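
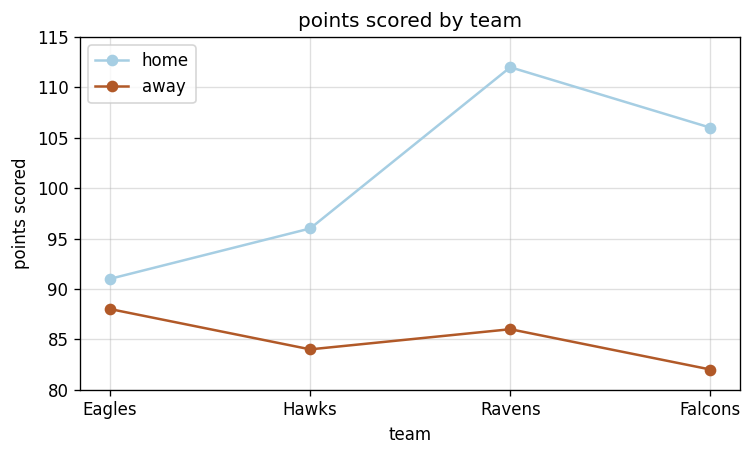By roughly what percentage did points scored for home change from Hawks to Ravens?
≈ +15.8%

Hawks ≈ 95, Ravens ≈ 110; (110 − 95) / 95 ≈ +15.8%.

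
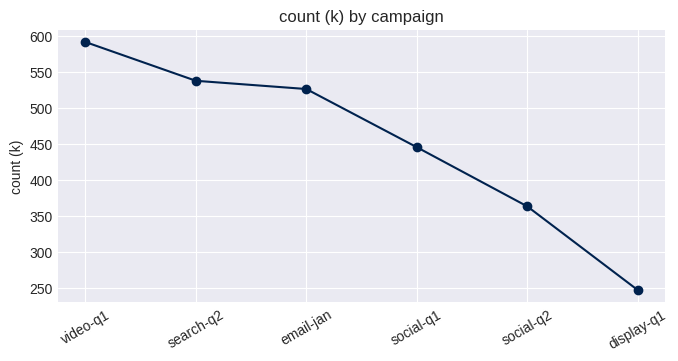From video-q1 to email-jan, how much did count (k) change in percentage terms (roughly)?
≈ -8.3%

video-q1 ≈ 600, email-jan ≈ 550; (550 − 600) / 600 ≈ -8.3%.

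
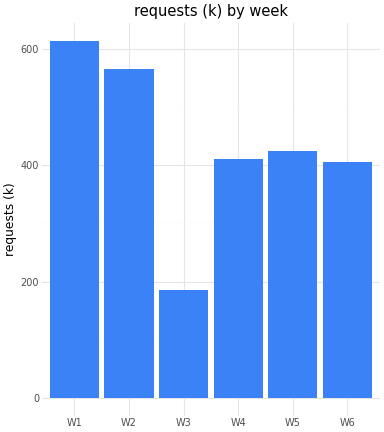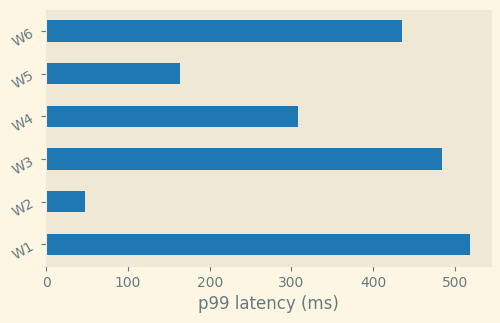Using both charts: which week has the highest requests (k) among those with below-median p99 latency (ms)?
Chart 2 median p99 latency (ms) ≈ 350; below-median weeks: W2, W4, W5. Among those, W2 has the highest requests (k) (≈ 600).

W2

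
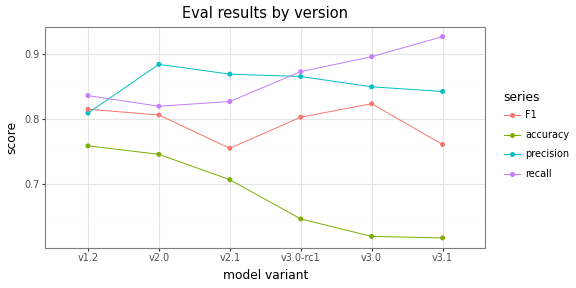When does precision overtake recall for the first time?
v1.2: precision ≈ 0.80 vs recall ≈ 0.85 (not yet); v2.0: precision ≈ 0.90 vs recall ≈ 0.80 (first crossover).

v2.0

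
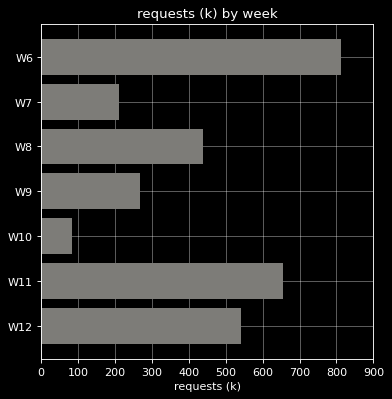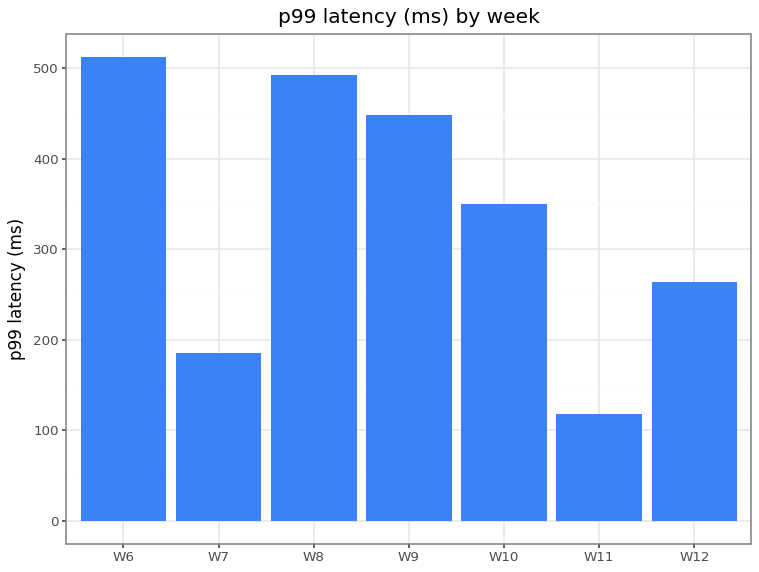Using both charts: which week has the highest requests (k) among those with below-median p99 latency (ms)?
Chart 2 median p99 latency (ms) ≈ 350; below-median weeks: W7, W11, W12. Among those, W11 has the highest requests (k) (≈ 700).

W11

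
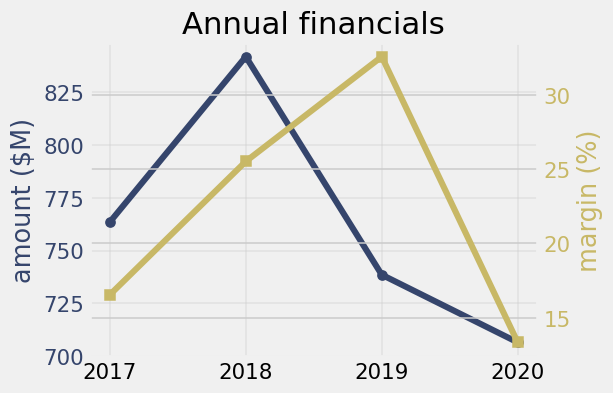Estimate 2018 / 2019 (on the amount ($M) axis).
≈ 1.14×

2018 ≈ 840, 2019 ≈ 740; 840/740 ≈ 1.14.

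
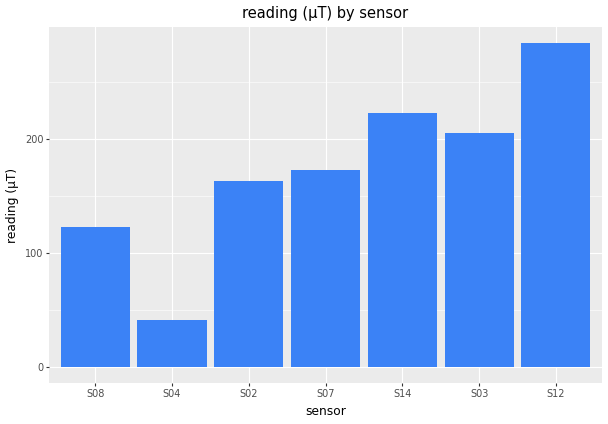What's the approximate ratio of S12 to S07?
S12 ≈ 275, S07 ≈ 175; 275/175 ≈ 1.57.

≈ 1.57×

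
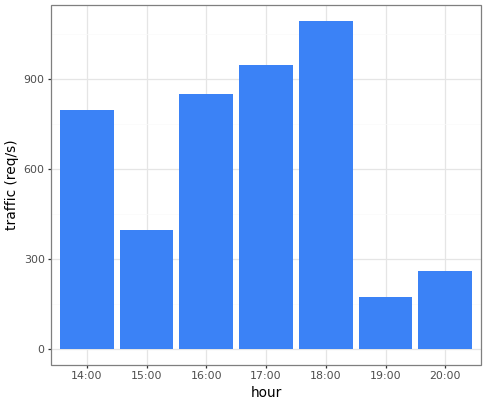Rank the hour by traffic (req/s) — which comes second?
17:00

Top 3: 18:00 ≈ 1100, 17:00 ≈ 900, 16:00 ≈ 800.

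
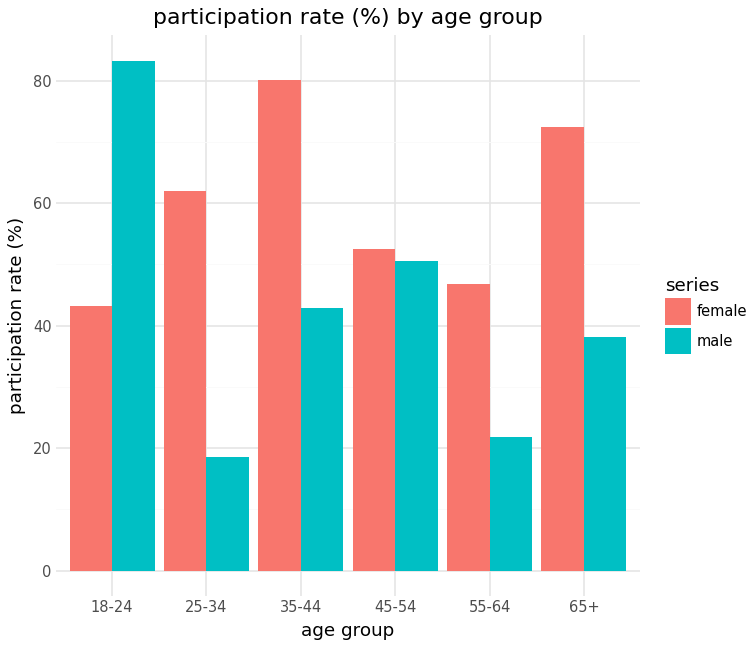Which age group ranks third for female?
Top 4 for female: 35-44 ≈ 80, 65+ ≈ 70, 25-34 ≈ 60, 45-54 ≈ 50.

25-34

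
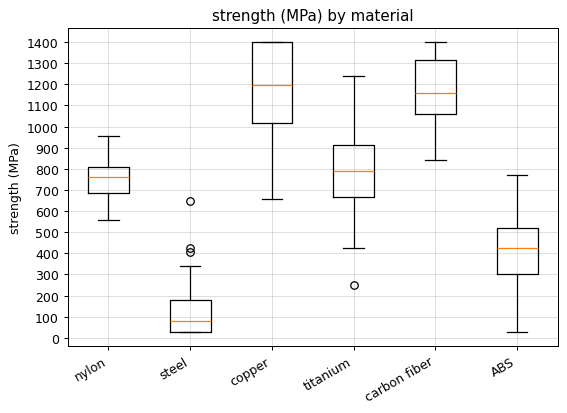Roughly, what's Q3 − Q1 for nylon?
≈ 100

Q3 ≈ 800, Q1 ≈ 700; IQR ≈ 100.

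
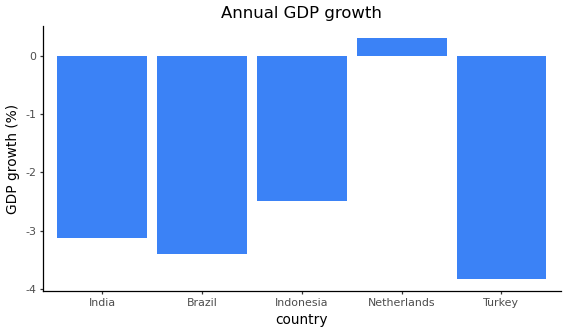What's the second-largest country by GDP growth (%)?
Indonesia

Top 3: Netherlands ≈ 0.5, Indonesia ≈ -2.5, India ≈ -3.0.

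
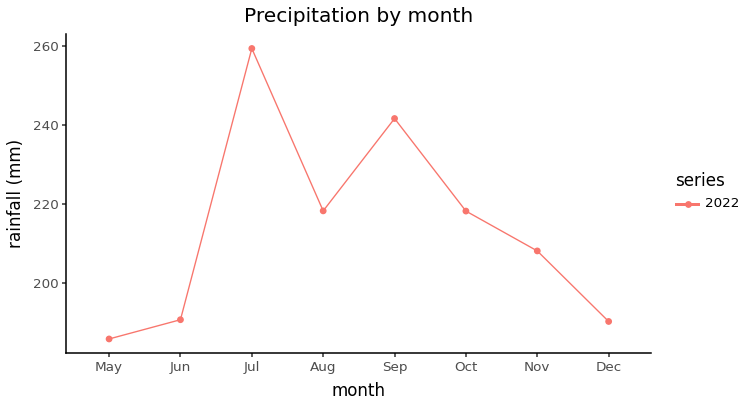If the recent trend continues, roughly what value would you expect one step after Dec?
Last three: 220, 210, 190 → slope ≈ -15/step → next ≈ 175.

≈ 175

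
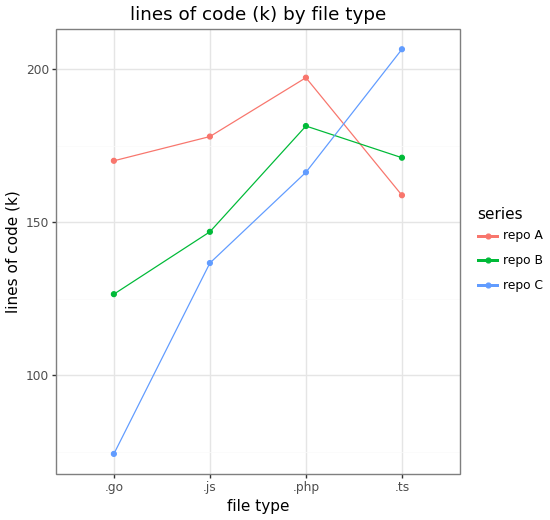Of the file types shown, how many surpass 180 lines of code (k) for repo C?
1

Above 180: .ts.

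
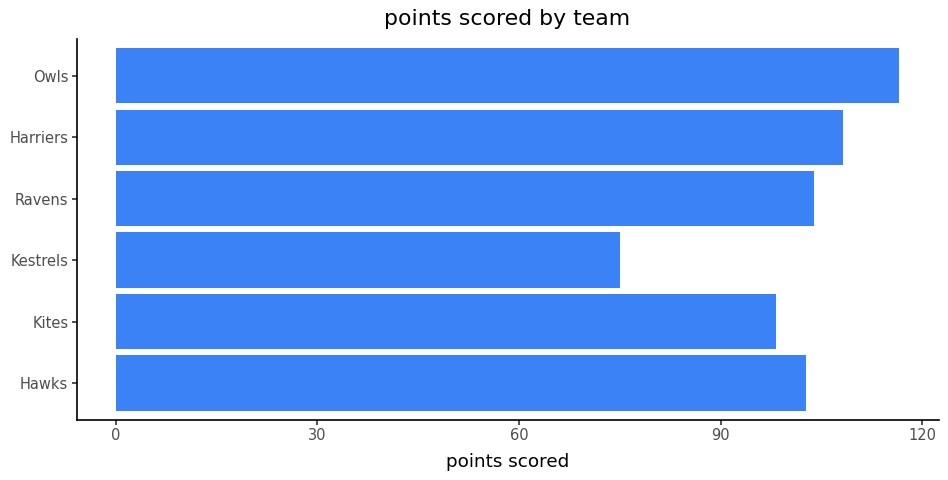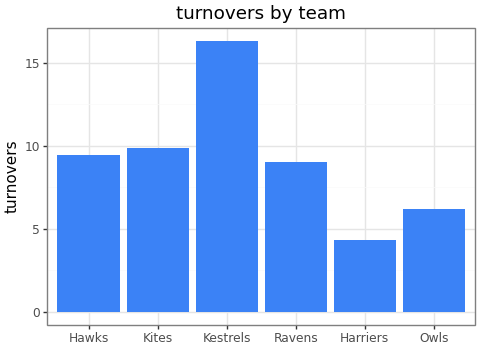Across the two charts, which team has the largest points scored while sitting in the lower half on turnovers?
Chart 2 median turnovers ≈ 10; below-median teams: Ravens, Harriers, Owls. Among those, Owls has the highest points scored (≈ 120).

Owls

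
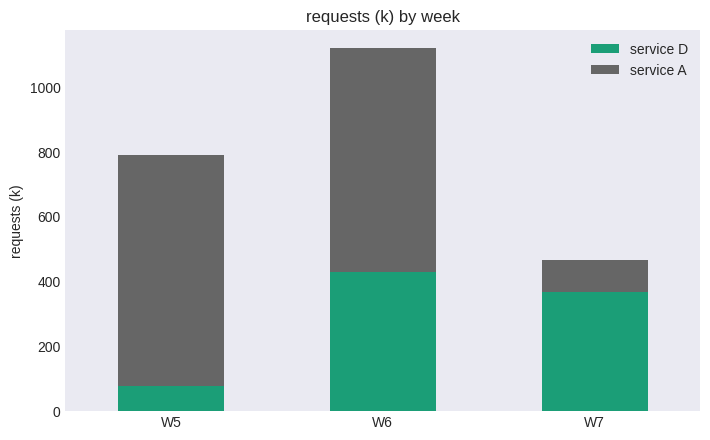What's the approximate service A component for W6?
≈ 700

service A top ≈ 1100, bottom ≈ 400; segment ≈ 700.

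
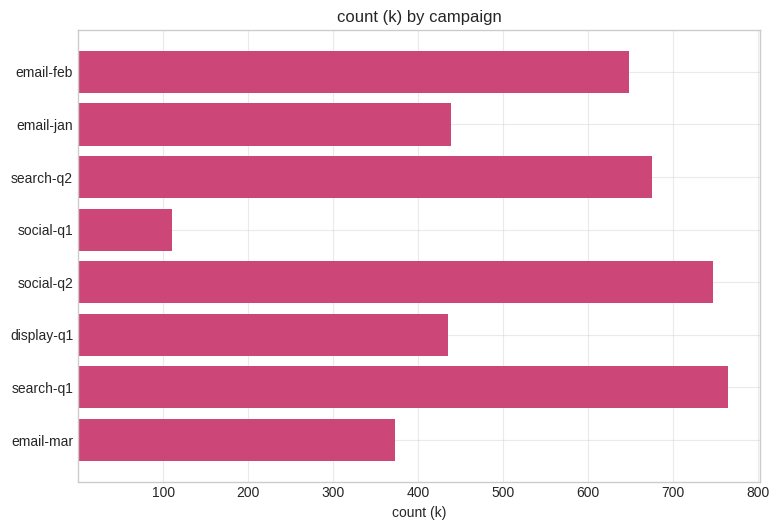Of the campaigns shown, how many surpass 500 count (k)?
Above 500: email-feb, search-q2, social-q2, search-q1.

4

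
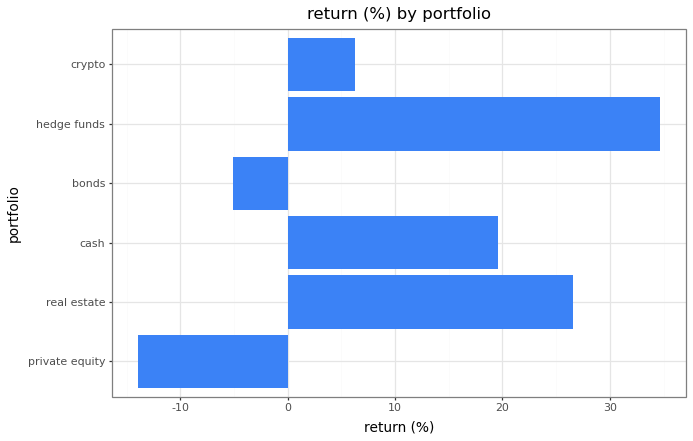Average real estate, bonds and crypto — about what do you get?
≈ 8

(25 + -5 + 5) / 3 ≈ 8.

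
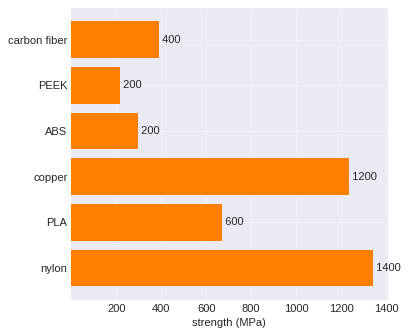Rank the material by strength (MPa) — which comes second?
copper

Top 3: nylon ≈ 1400, copper ≈ 1200, PLA ≈ 600.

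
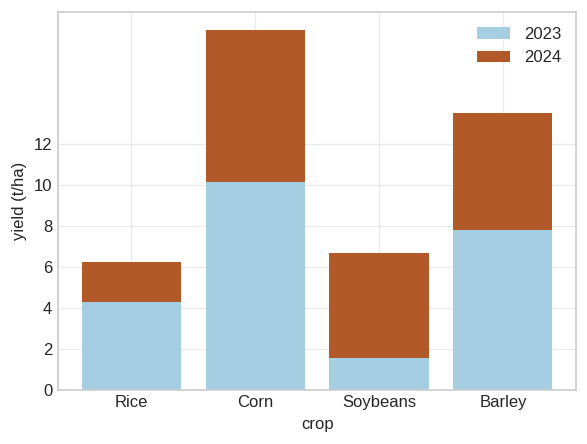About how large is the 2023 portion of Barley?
2023 top ≈ 8, bottom ≈ 0; segment ≈ 8.

≈ 8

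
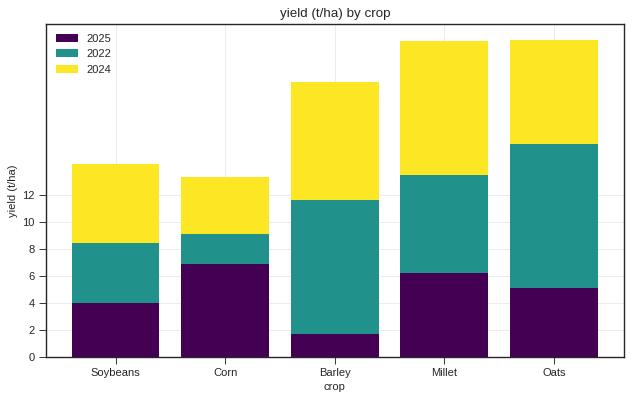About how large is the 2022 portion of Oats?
≈ 10

2022 top ≈ 16, bottom ≈ 6; segment ≈ 10.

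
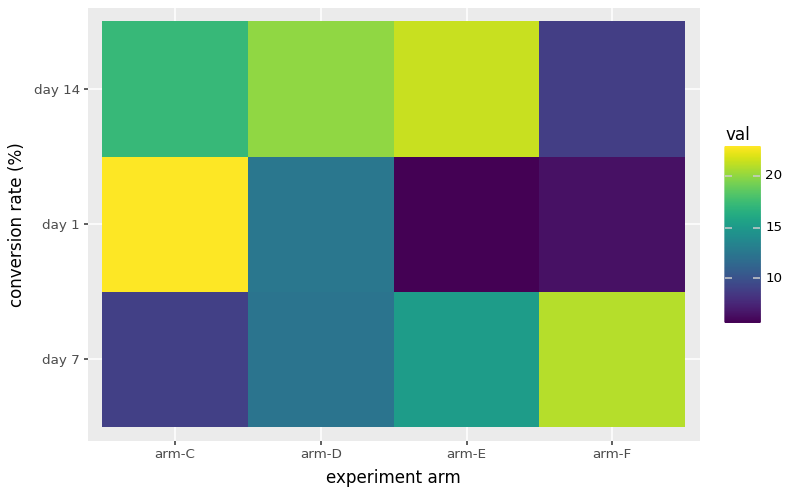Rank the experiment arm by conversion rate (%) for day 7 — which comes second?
arm-E

Top 3 for day 7: arm-F ≈ 22, arm-E ≈ 16, arm-D ≈ 12.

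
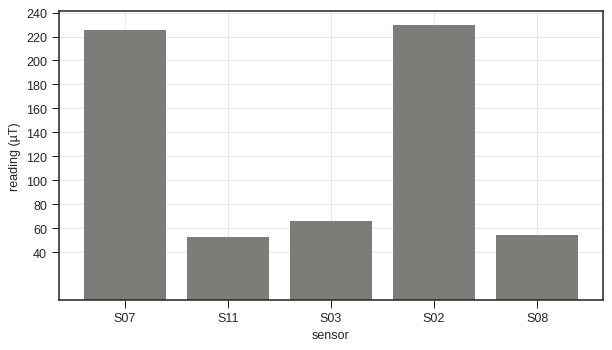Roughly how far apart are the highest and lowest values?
Max S02 ≈ 220, min S11 ≈ 60; range ≈ 160.

≈ 160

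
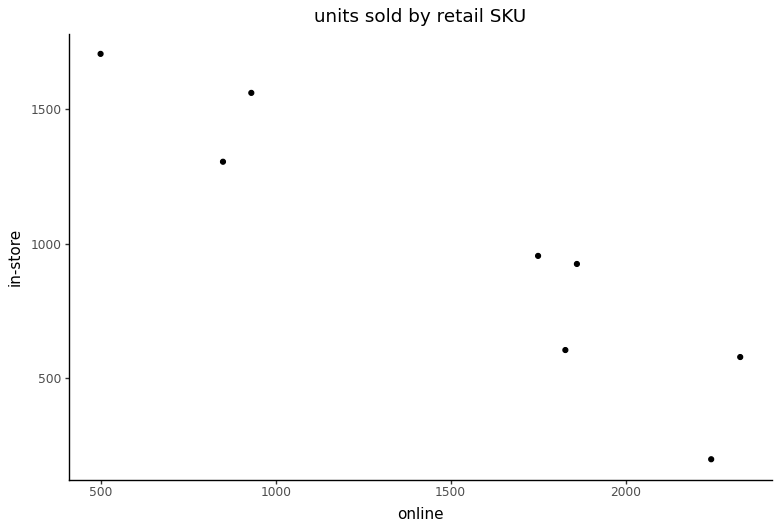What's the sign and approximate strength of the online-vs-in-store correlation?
negative, strong

Points are negatively correlated; strong (|r| ≈ 0.9).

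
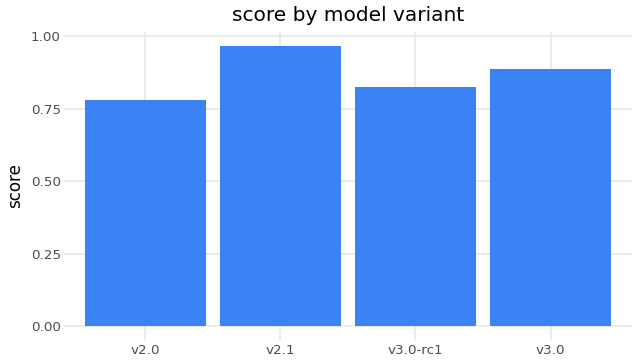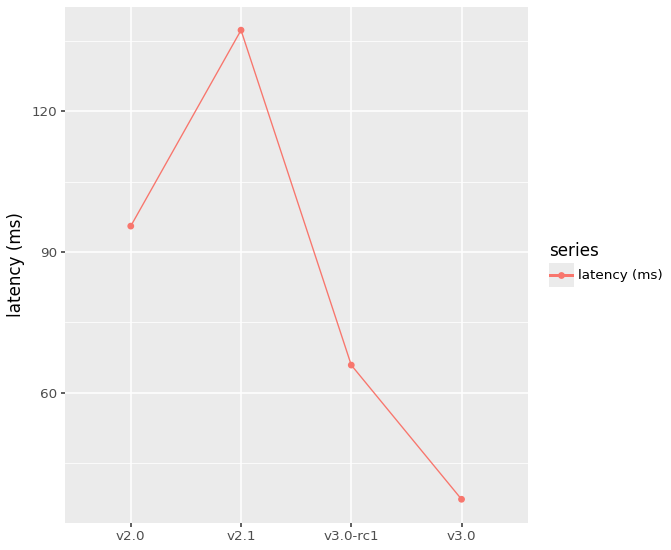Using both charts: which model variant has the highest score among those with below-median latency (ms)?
v3.0

Chart 2 median latency (ms) ≈ 80; below-median model variants: v3.0-rc1, v3.0. Among those, v3.0 has the highest score (≈ 0.9).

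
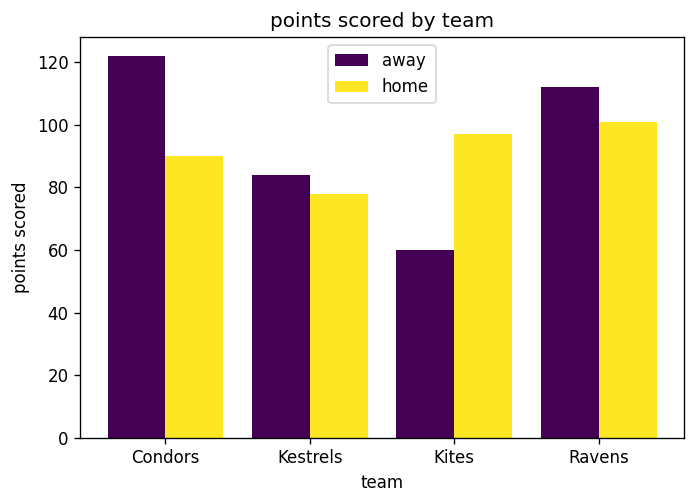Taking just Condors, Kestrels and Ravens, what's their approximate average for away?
(120 + 80 + 120) / 3 ≈ 107.

≈ 107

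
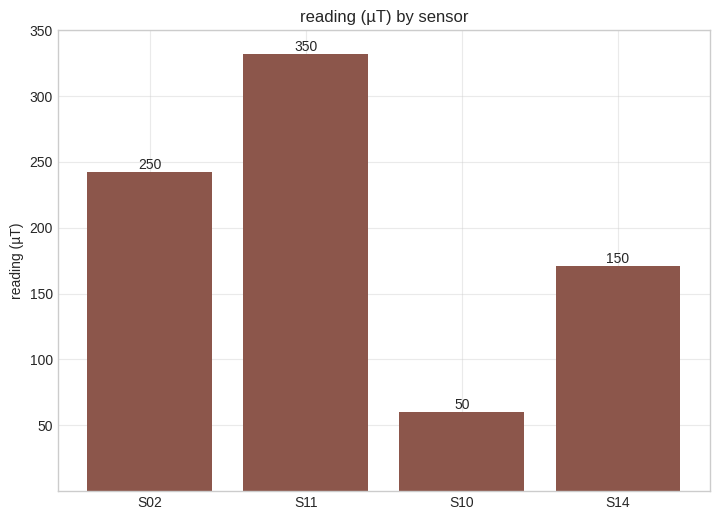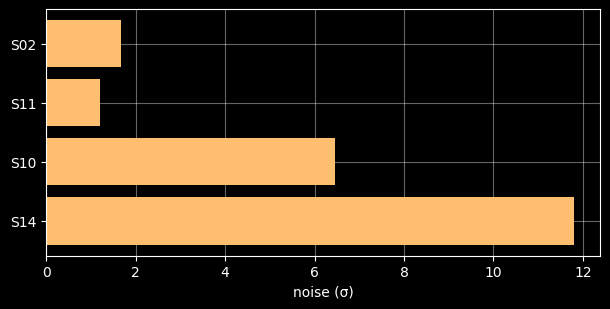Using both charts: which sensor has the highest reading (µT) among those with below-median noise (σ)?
Chart 2 median noise (σ) ≈ 4; below-median sensors: S02, S11. Among those, S11 has the highest reading (µT) (≈ 350).

S11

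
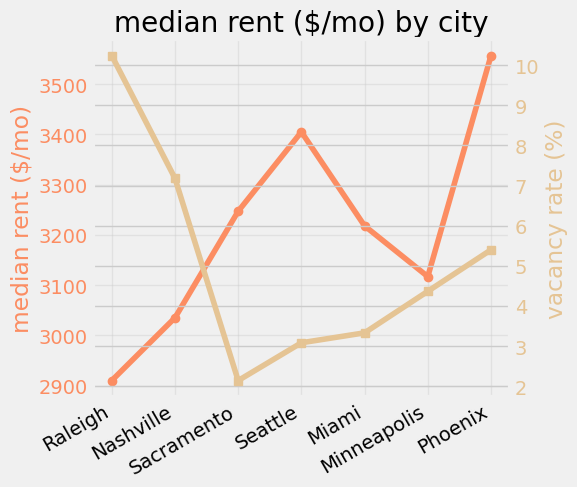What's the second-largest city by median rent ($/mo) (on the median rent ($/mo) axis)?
Top 3 (on the median rent ($/mo) axis): Phoenix ≈ 3600, Seattle ≈ 3400, Sacramento ≈ 3200.

Seattle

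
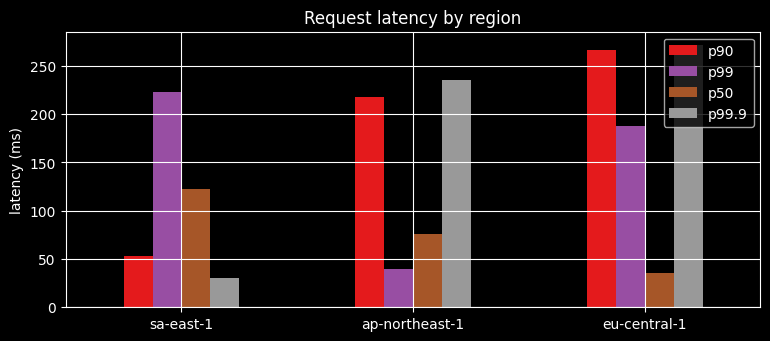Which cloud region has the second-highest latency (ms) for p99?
eu-central-1

Top 3 for p99: sa-east-1 ≈ 225, eu-central-1 ≈ 200, ap-northeast-1 ≈ 50.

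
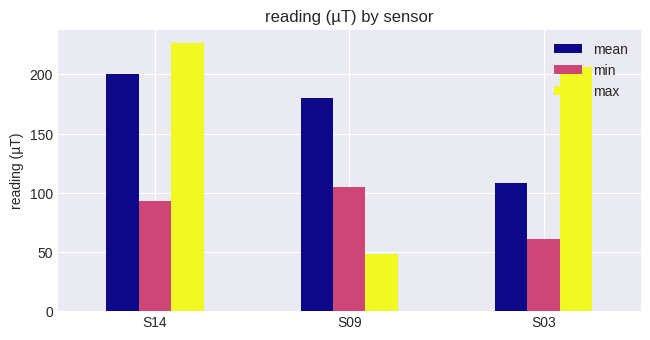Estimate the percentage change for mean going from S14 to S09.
≈ -10%

S14 ≈ 200, S09 ≈ 180; (180 − 200) / 200 ≈ -10%.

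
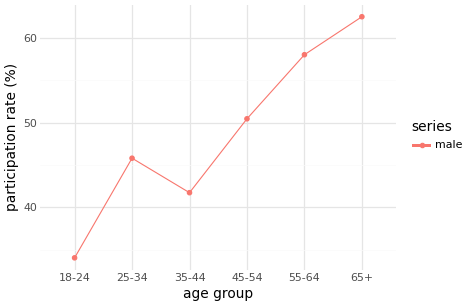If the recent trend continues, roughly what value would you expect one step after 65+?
≈ 72.5

Last three: 50, 60, 65 → slope ≈ 7.5/step → next ≈ 72.5.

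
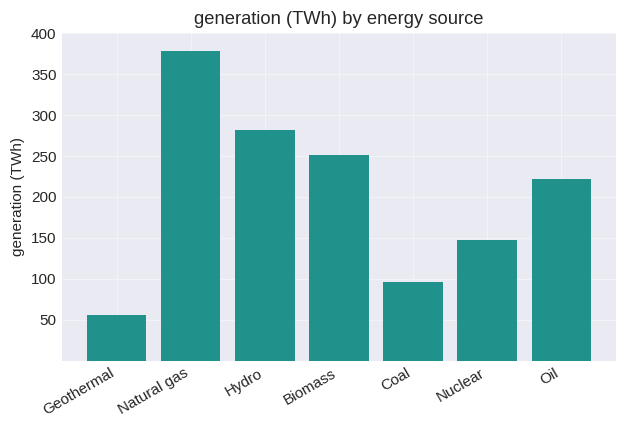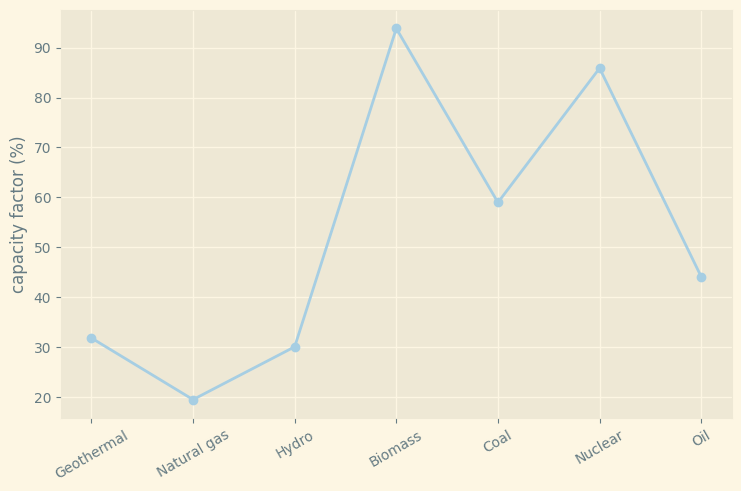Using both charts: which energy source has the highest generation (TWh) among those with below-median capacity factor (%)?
Chart 2 median capacity factor (%) ≈ 40; below-median energy sources: Geothermal, Natural gas, Hydro. Among those, Natural gas has the highest generation (TWh) (≈ 400).

Natural gas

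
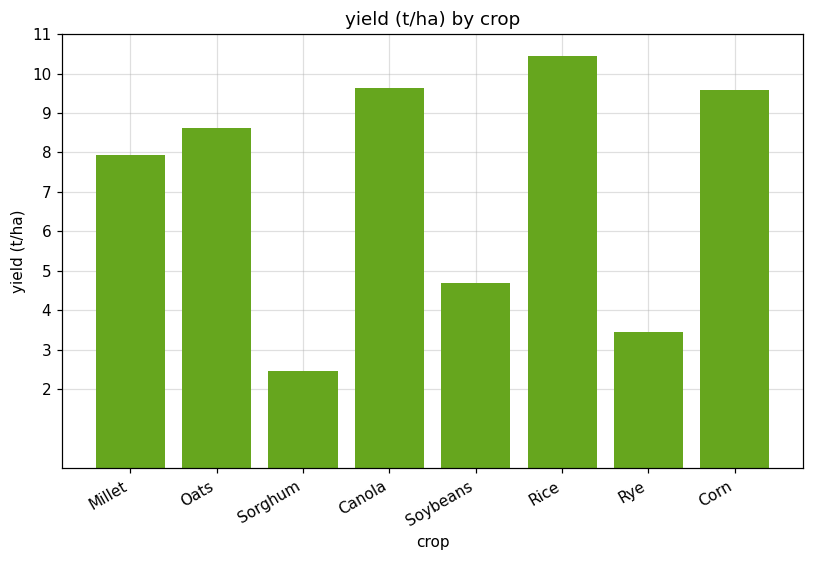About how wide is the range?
Max Rice ≈ 10, min Sorghum ≈ 2; range ≈ 8.

≈ 8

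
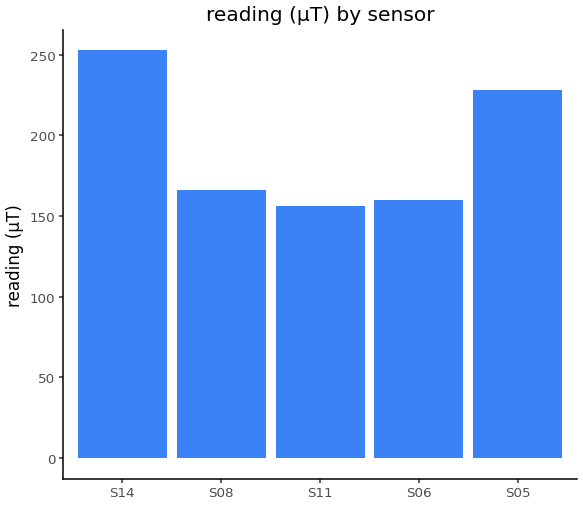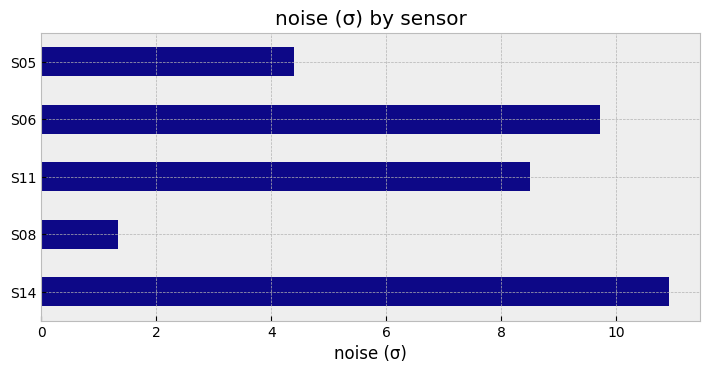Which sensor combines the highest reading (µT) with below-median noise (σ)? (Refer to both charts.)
S05

Chart 2 median noise (σ) ≈ 8; below-median sensors: S08, S05. Among those, S05 has the highest reading (µT) (≈ 225).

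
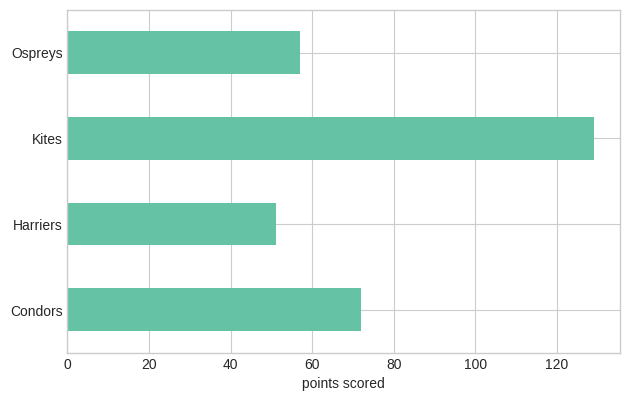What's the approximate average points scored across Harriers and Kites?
(60 + 120) / 2 ≈ 90.

≈ 90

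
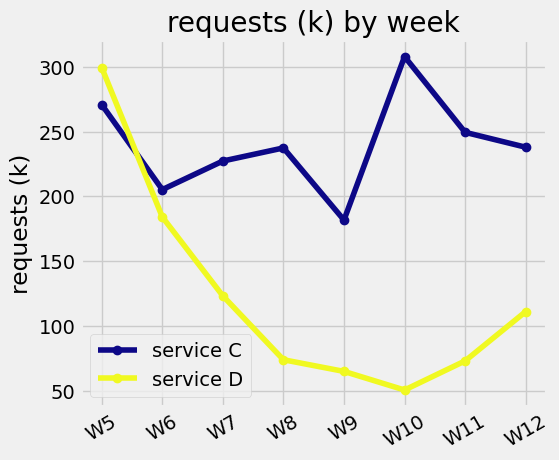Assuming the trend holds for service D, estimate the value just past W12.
Last three: 50, 75, 100 → slope ≈ 25/step → next ≈ 125.

≈ 125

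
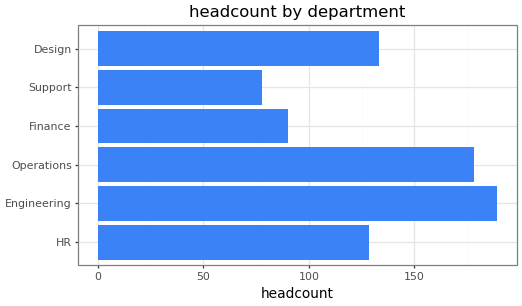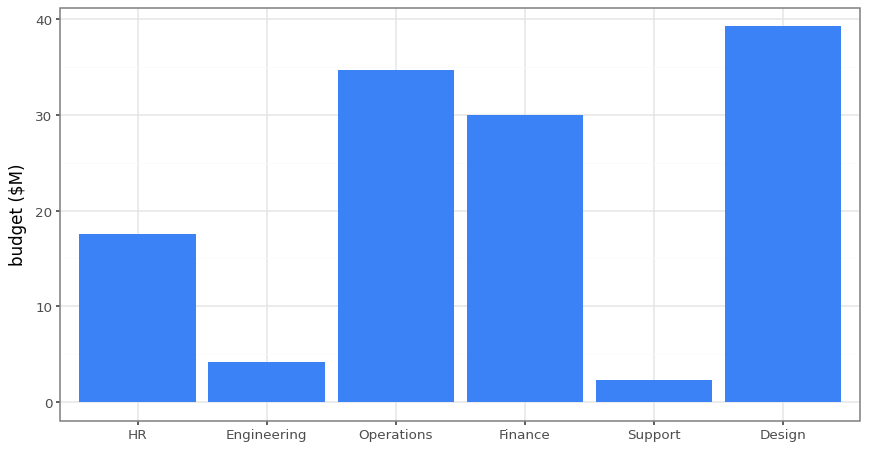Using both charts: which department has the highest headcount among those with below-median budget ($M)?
Engineering

Chart 2 median budget ($M) ≈ 25; below-median departments: HR, Engineering, Support. Among those, Engineering has the highest headcount (≈ 180).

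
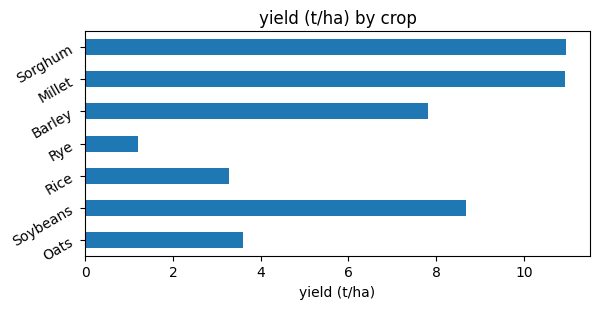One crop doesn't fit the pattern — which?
Rye

Rye ≈ 1; the rest sit between ≈ 3 and ≈ 11.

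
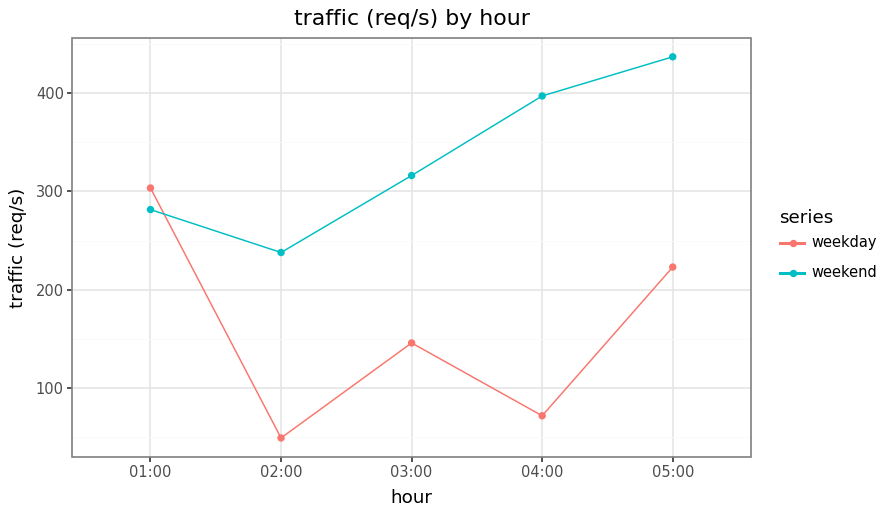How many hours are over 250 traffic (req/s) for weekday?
Above 250: 01:00.

1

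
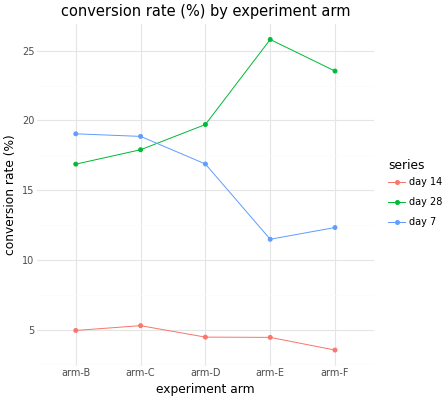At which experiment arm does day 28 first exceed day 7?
arm-D

arm-C: day 28 ≈ 18 vs day 7 ≈ 18 (not yet); arm-D: day 28 ≈ 20 vs day 7 ≈ 16 (first crossover).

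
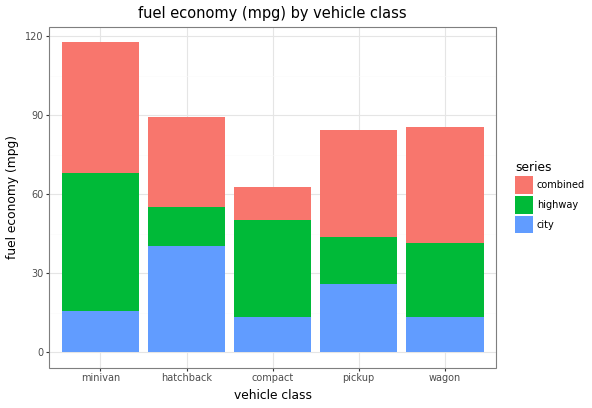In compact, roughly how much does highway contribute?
highway top ≈ 50, bottom ≈ 10; segment ≈ 40.

≈ 40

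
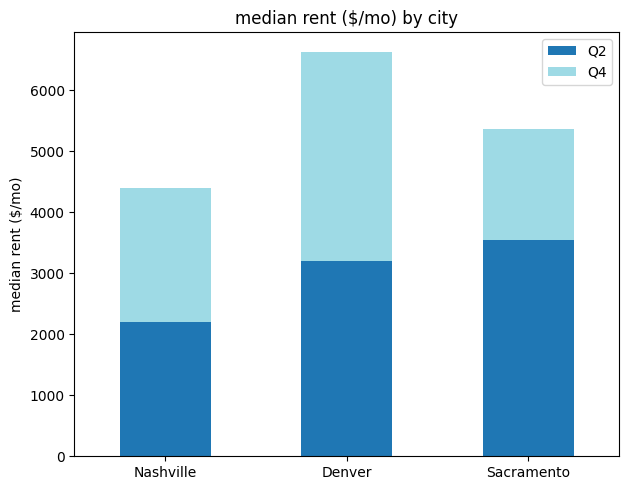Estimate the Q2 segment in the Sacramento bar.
≈ 4000

Q2 top ≈ 4000, bottom ≈ 0; segment ≈ 4000.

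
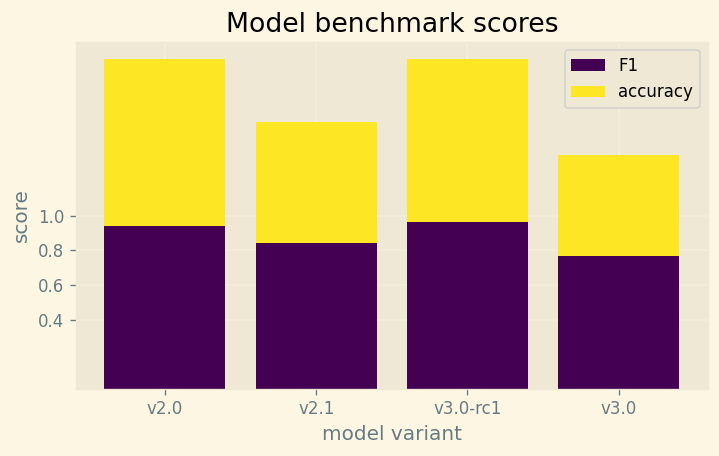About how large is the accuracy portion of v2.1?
accuracy top ≈ 1.6, bottom ≈ 0.8; segment ≈ 0.8.

≈ 0.8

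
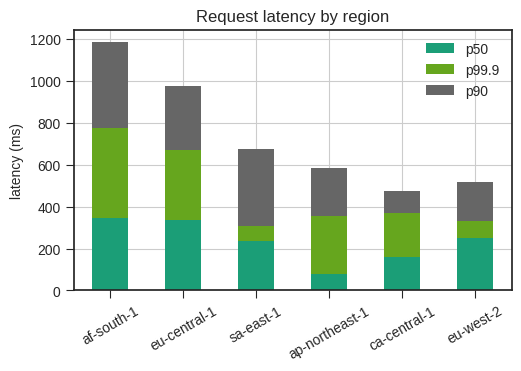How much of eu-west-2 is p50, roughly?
≈ 200

p50 top ≈ 200, bottom ≈ 0; segment ≈ 200.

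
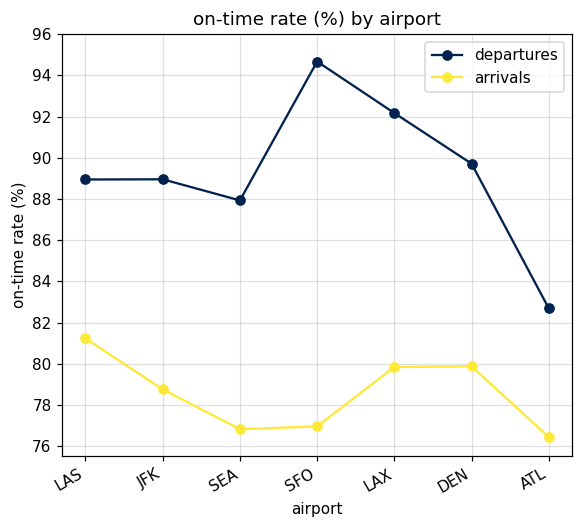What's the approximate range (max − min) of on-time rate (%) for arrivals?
≈ 6

Max LAS ≈ 82, min ATL ≈ 76; range ≈ 6.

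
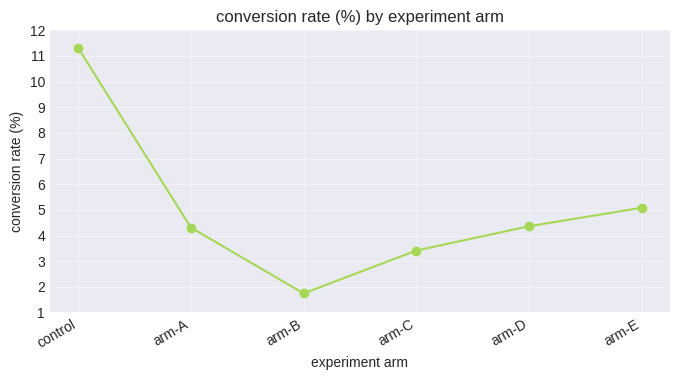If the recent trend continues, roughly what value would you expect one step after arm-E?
Last three: 3, 4, 5 → slope ≈ 1/step → next ≈ 6.

≈ 6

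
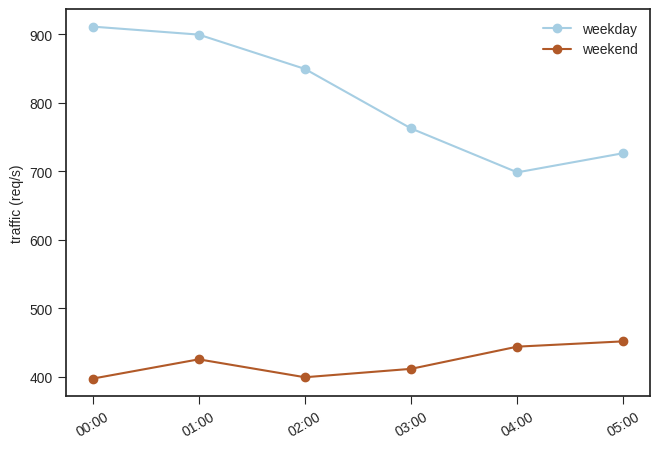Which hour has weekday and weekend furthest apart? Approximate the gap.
00:00: weekday ≈ 900, weekend ≈ 400 → gap ≈ 500. Next-largest (01:00) is only ≈ 450.

00:00, ≈ 500 req/s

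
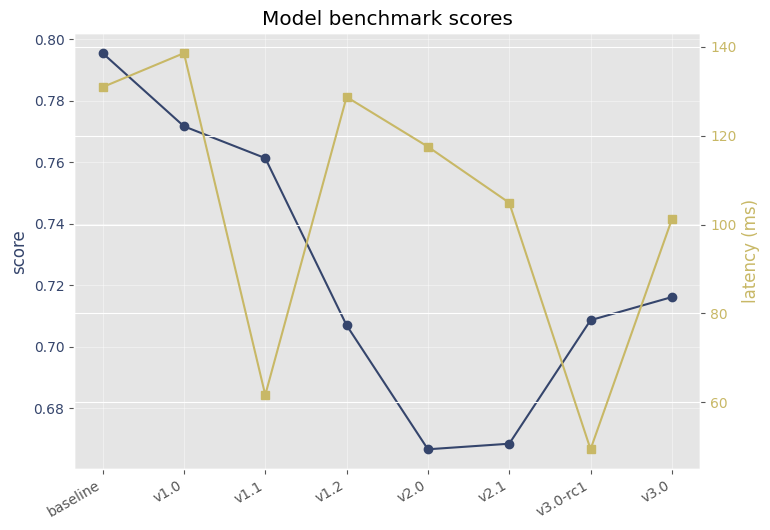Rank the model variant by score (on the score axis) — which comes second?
Top 3 (on the score axis): baseline ≈ 0.80, v1.0 ≈ 0.78, v1.1 ≈ 0.76.

v1.0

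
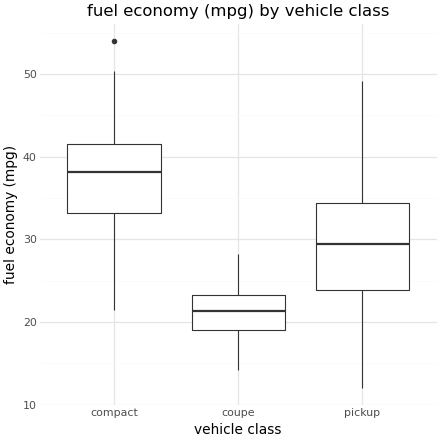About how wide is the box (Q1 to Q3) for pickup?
≈ 10

Q3 ≈ 34, Q1 ≈ 24; IQR ≈ 10.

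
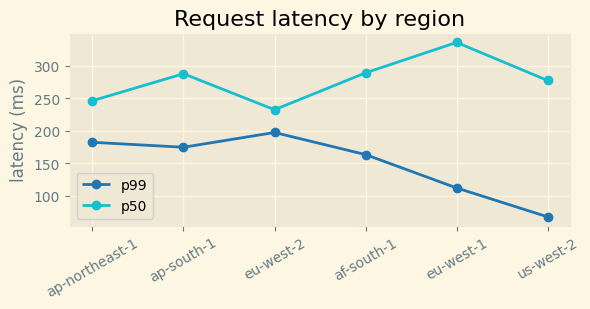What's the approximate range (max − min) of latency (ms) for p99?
≈ 125

Max eu-west-2 ≈ 200, min us-west-2 ≈ 75; range ≈ 125.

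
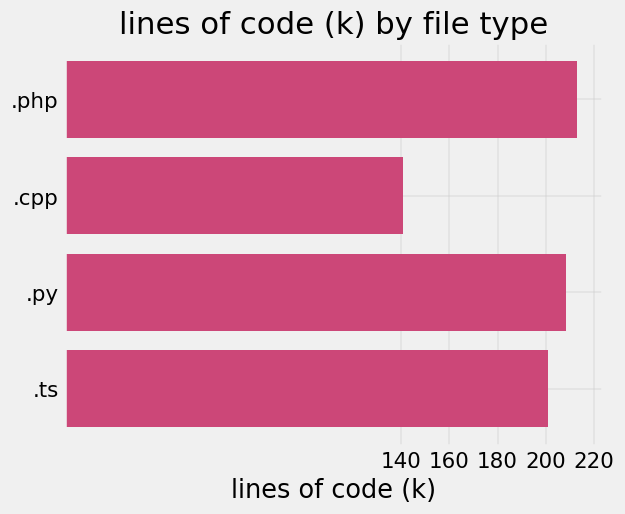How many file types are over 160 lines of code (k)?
3

Above 160: .php, .py, .ts.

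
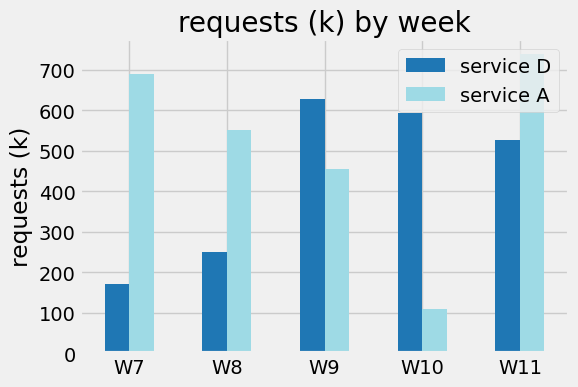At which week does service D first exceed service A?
W9

W8: service D ≈ 300 vs service A ≈ 600 (not yet); W9: service D ≈ 600 vs service A ≈ 500 (first crossover).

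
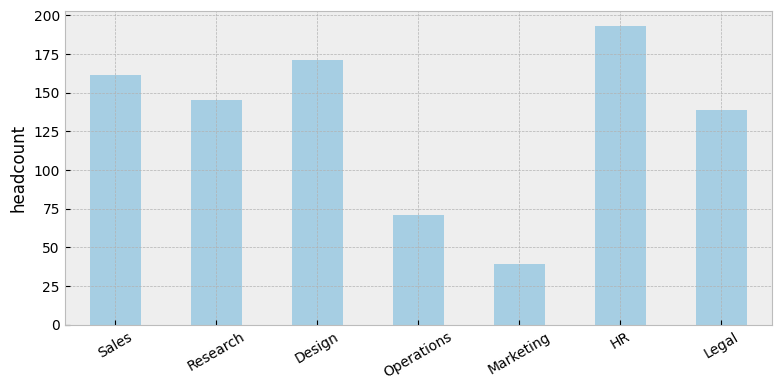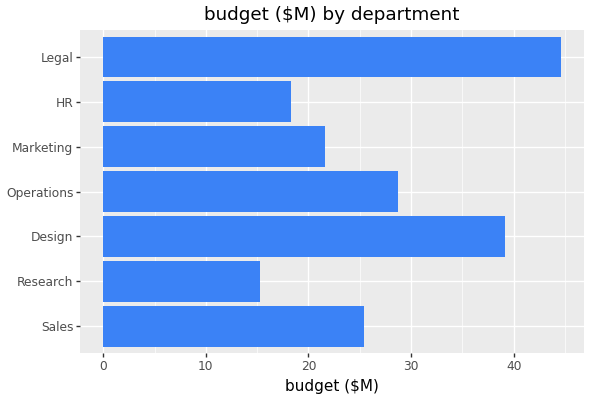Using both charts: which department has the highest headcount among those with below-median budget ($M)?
Chart 2 median budget ($M) ≈ 25; below-median departments: Research, Marketing, HR. Among those, HR has the highest headcount (≈ 200).

HR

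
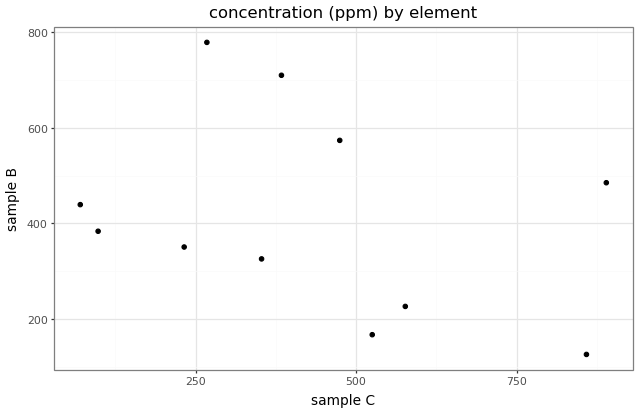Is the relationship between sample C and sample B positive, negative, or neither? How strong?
negative, weak

Points are negatively correlated; weak (|r| ≈ 0.3).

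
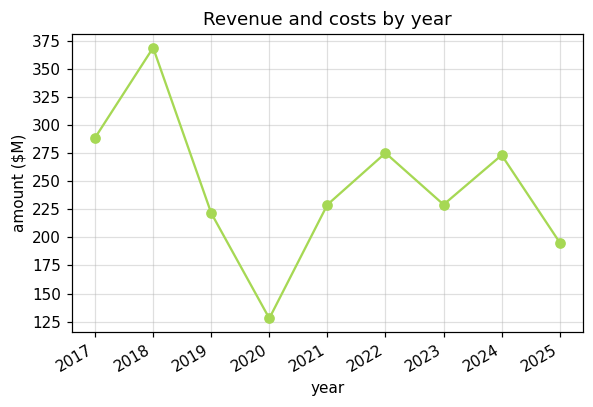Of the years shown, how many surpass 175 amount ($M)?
Above 175: 2017, 2018, 2019, 2021, 2022, 2023, 2024, 2025.

8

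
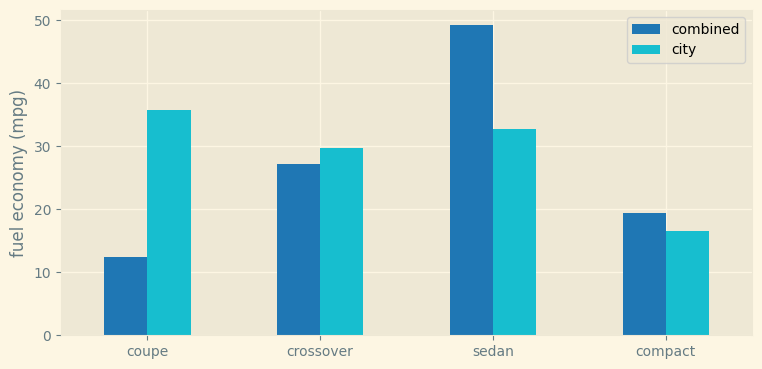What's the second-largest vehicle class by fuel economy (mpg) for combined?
Top 3 for combined: sedan ≈ 50, crossover ≈ 25, compact ≈ 20.

crossover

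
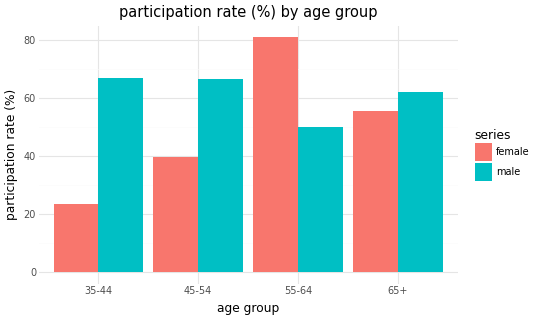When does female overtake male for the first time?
55-64

45-54: female ≈ 40 vs male ≈ 70 (not yet); 55-64: female ≈ 80 vs male ≈ 50 (first crossover).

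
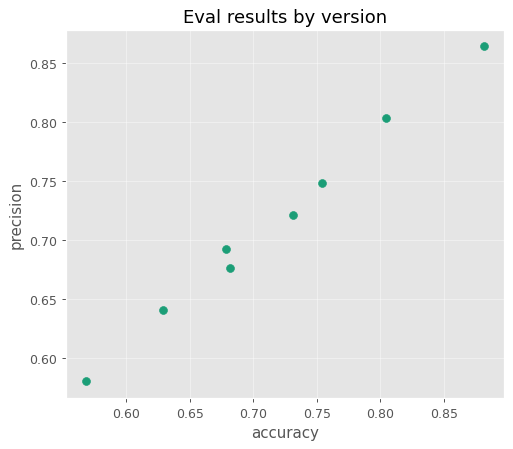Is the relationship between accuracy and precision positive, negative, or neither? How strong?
positive, strong

Points are positively correlated; strong (|r| ≈ 1.0).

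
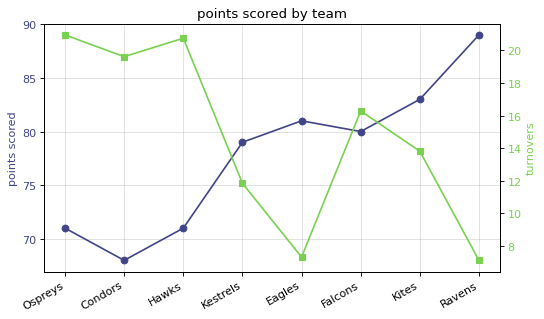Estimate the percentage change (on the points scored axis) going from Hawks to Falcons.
Hawks ≈ 72, Falcons ≈ 80; (80 − 72) / 72 ≈ +11.1%.

≈ +11.1%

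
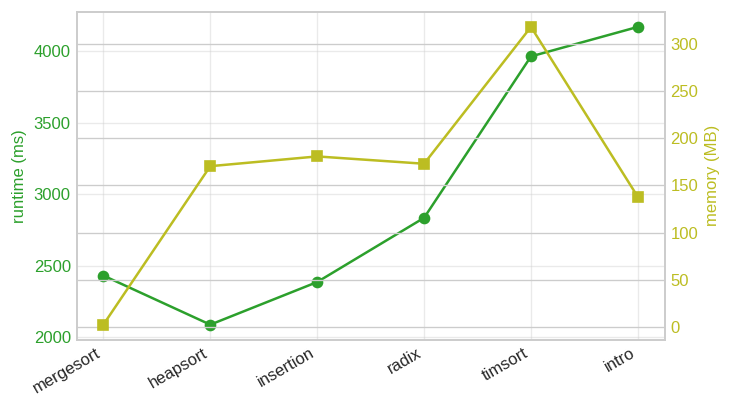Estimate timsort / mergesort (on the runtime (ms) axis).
≈ 1.67×

timsort ≈ 4000, mergesort ≈ 2400; 4000/2400 ≈ 1.67.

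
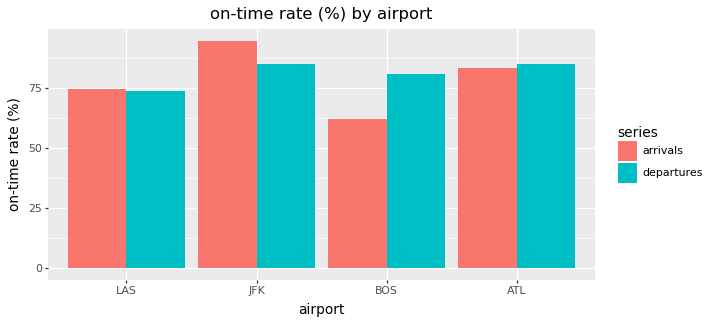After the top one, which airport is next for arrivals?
ATL

Top 3 for arrivals: JFK ≈ 90, ATL ≈ 80, LAS ≈ 70.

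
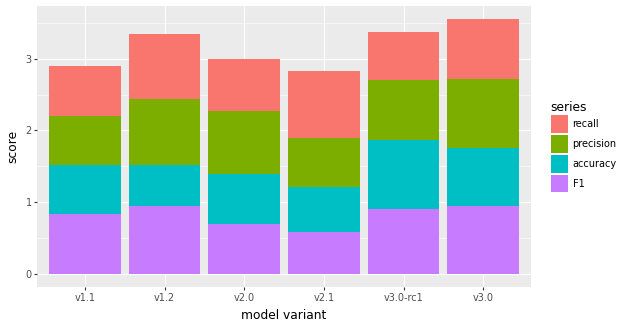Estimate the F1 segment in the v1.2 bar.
≈ 1.0

F1 top ≈ 1.0, bottom ≈ 0.0; segment ≈ 1.0.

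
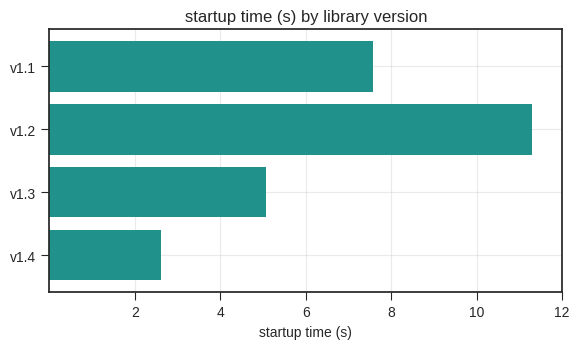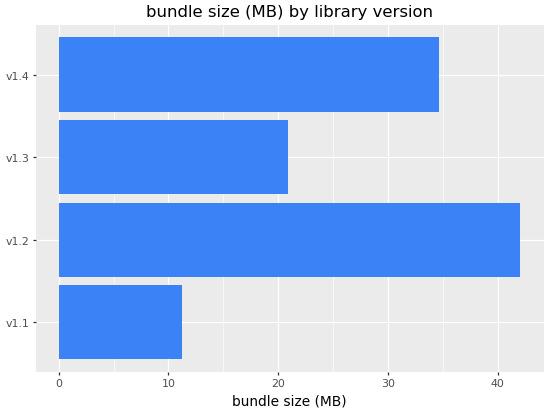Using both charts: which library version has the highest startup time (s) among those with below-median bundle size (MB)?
v1.1

Chart 2 median bundle size (MB) ≈ 30; below-median library versions: v1.1, v1.3. Among those, v1.1 has the highest startup time (s) (≈ 8).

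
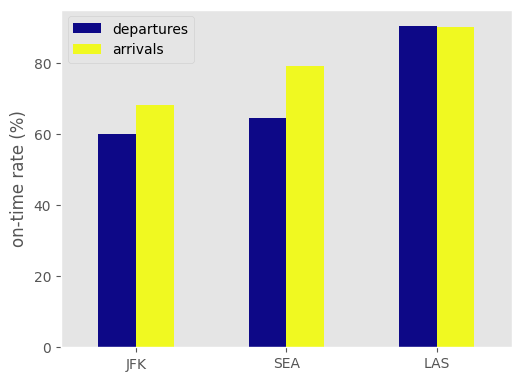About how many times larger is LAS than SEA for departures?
LAS ≈ 90, SEA ≈ 60; 90/60 ≈ 1.5.

≈ 1.5×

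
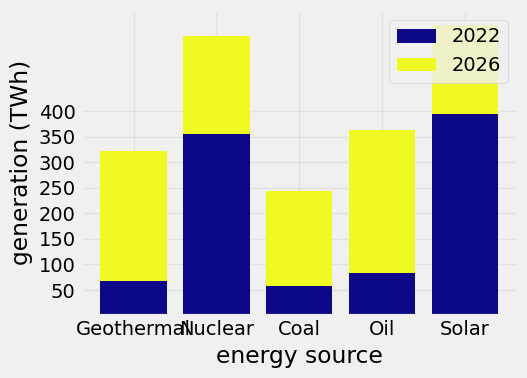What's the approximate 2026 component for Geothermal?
≈ 250

2026 top ≈ 300, bottom ≈ 50; segment ≈ 250.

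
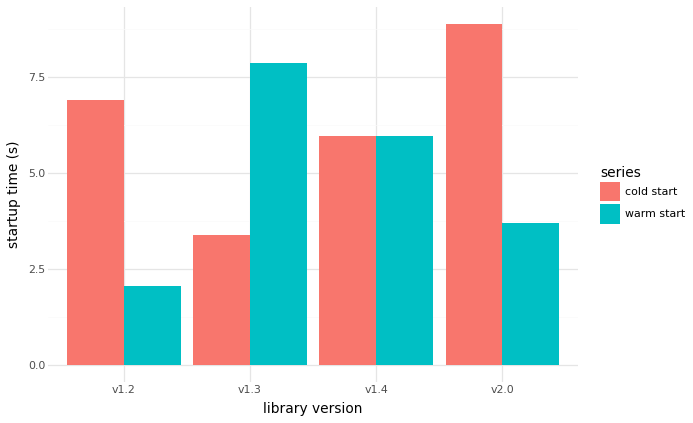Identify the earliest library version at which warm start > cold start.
v1.2: warm start ≈ 2 vs cold start ≈ 7 (not yet); v1.3: warm start ≈ 8 vs cold start ≈ 3 (first crossover).

v1.3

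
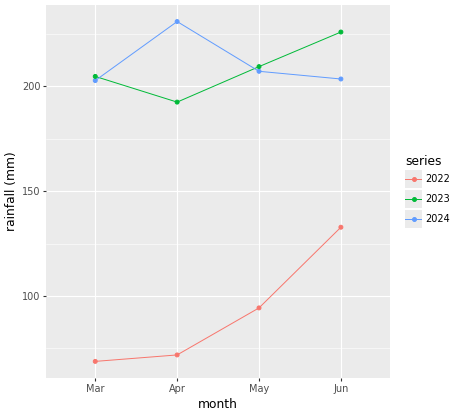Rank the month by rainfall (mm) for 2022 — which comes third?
Top 4 for 2022: Jun ≈ 140, May ≈ 100, Apr ≈ 80, Mar ≈ 60.

Apr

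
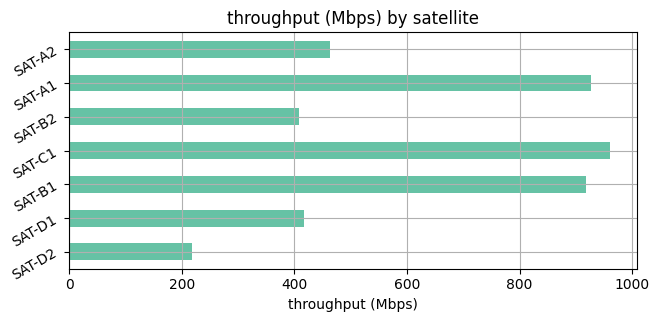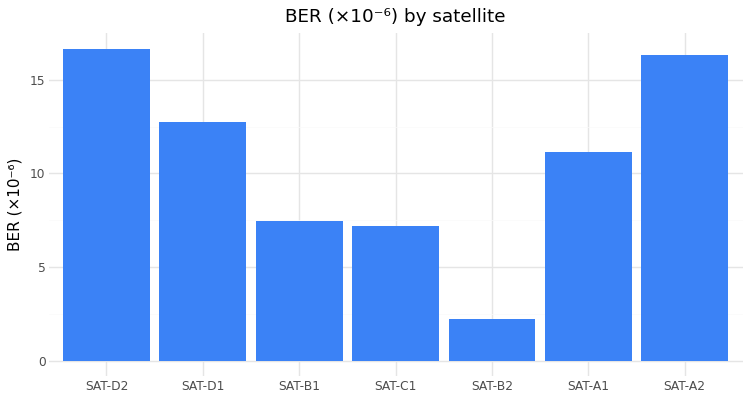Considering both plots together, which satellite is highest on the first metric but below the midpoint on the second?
Chart 2 median BER (×10⁻⁶) ≈ 12; below-median satellites: SAT-B1, SAT-C1, SAT-B2. Among those, SAT-C1 has the highest throughput (Mbps) (≈ 1000).

SAT-C1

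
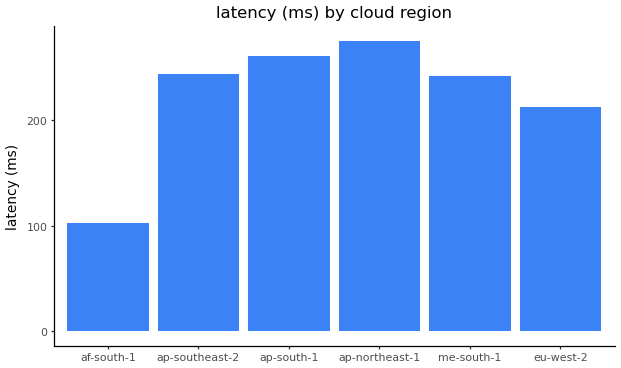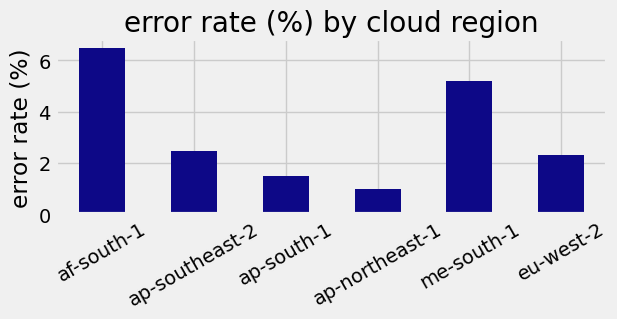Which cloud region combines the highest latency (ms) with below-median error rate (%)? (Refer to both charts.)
Chart 2 median error rate (%) ≈ 2; below-median cloud regions: ap-south-1, ap-northeast-1, eu-west-2. Among those, ap-northeast-1 has the highest latency (ms) (≈ 300).

ap-northeast-1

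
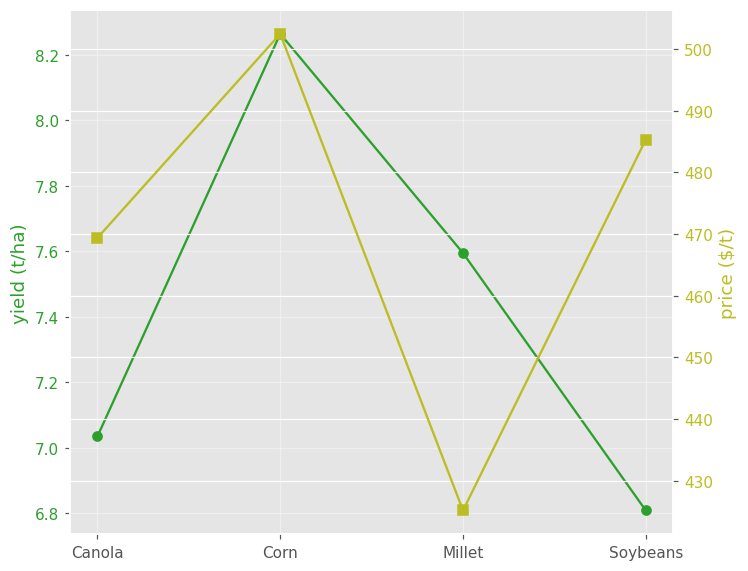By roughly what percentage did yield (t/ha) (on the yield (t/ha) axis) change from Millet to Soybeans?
≈ -10.5%

Millet ≈ 7.6, Soybeans ≈ 6.8; (6.8 − 7.6) / 7.6 ≈ -10.5%.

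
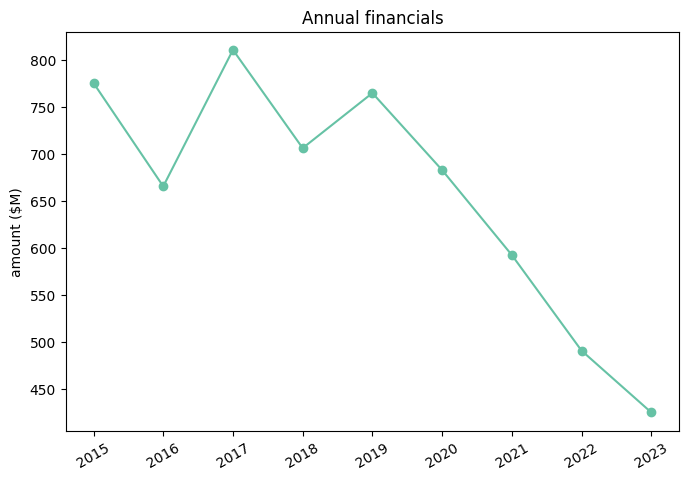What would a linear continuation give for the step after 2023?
Last three: 600, 500, 450 → slope ≈ -75/step → next ≈ 375.

≈ 375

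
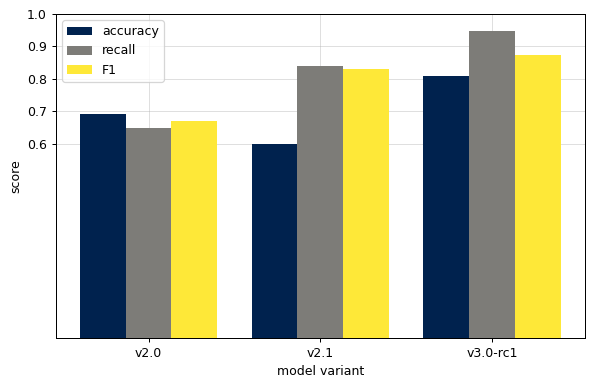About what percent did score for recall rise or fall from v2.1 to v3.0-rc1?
≈ +12.5%

v2.1 ≈ 0.8, v3.0-rc1 ≈ 0.9; (0.9 − 0.8) / 0.8 ≈ +12.5%.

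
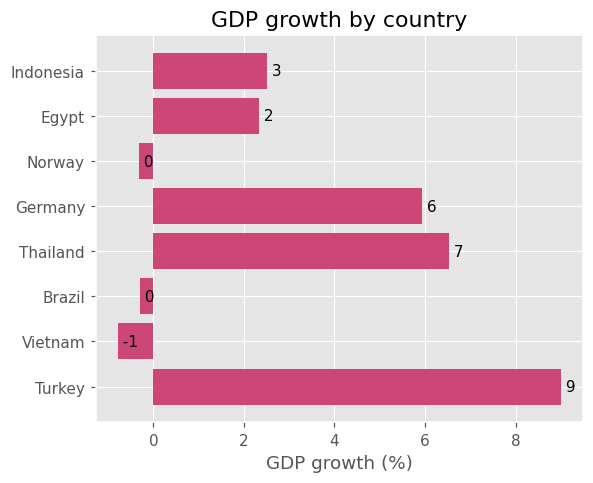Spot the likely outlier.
Turkey ≈ 9; the rest sit between ≈ -1 and ≈ 7.

Turkey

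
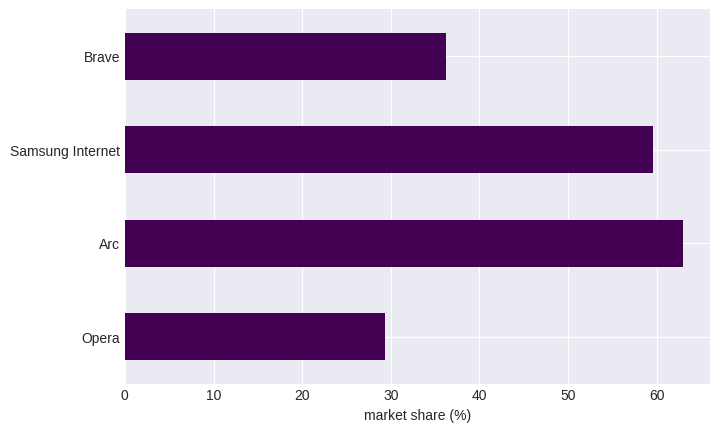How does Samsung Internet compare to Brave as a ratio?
≈ 1.5×

Samsung Internet ≈ 60, Brave ≈ 40; 60/40 ≈ 1.5.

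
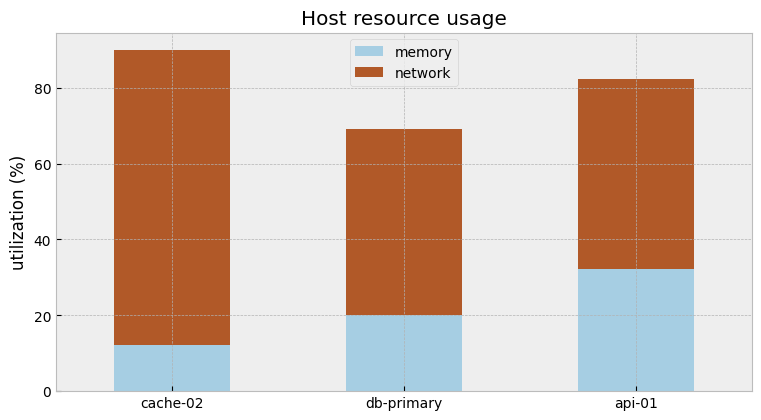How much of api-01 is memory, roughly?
≈ 30

memory top ≈ 30, bottom ≈ 0; segment ≈ 30.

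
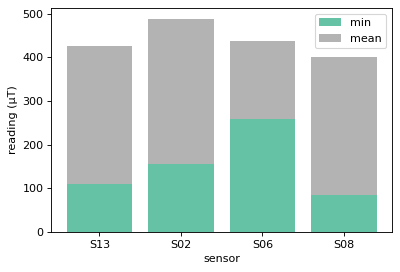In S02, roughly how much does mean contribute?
mean top ≈ 500, bottom ≈ 150; segment ≈ 350.

≈ 350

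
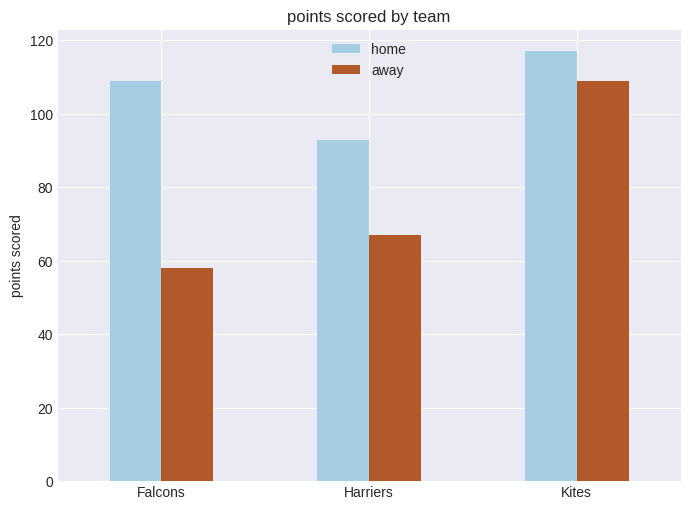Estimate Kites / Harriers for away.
≈ 1.57×

Kites ≈ 110, Harriers ≈ 70; 110/70 ≈ 1.57.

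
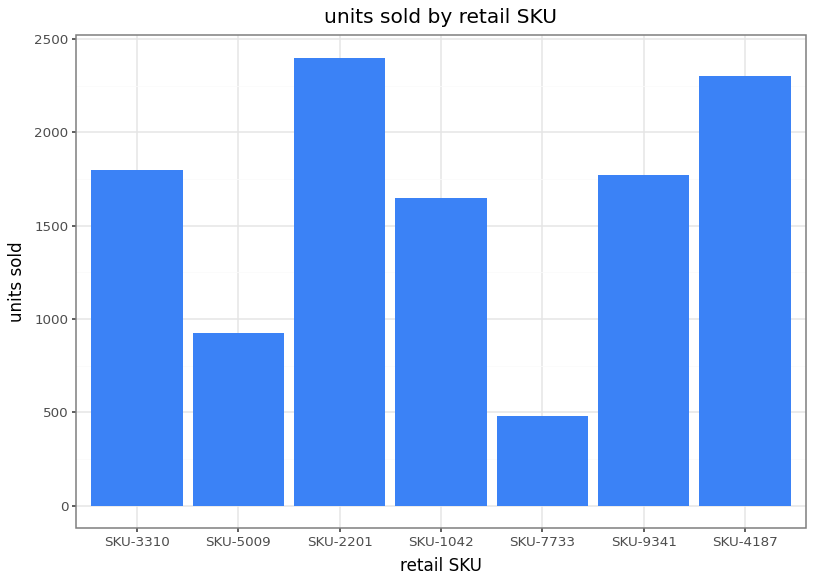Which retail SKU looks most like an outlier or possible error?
SKU-7733 ≈ 400; the rest sit between ≈ 1000 and ≈ 2400.

SKU-7733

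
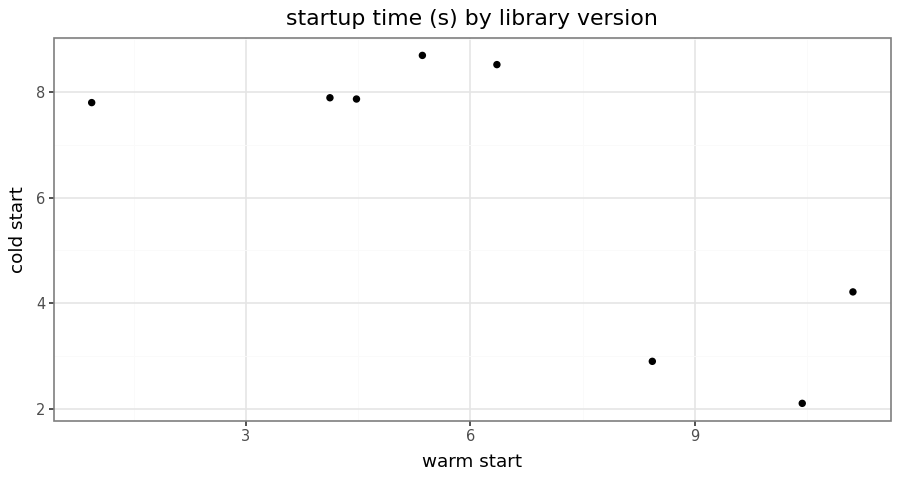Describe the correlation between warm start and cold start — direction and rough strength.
negative, strong

Points are negatively correlated; strong (|r| ≈ 0.8).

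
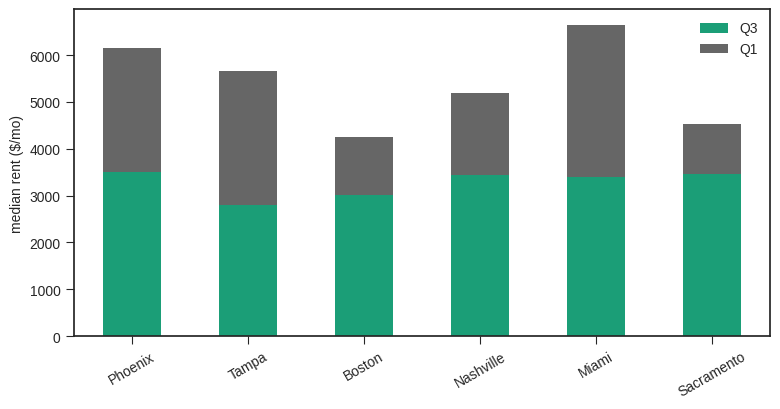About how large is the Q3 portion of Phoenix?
≈ 4000

Q3 top ≈ 4000, bottom ≈ 0; segment ≈ 4000.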